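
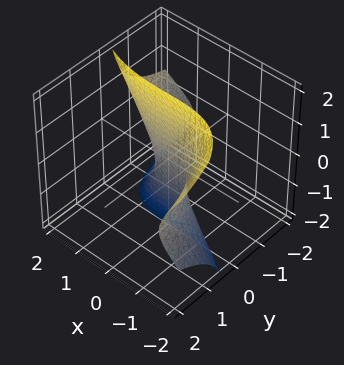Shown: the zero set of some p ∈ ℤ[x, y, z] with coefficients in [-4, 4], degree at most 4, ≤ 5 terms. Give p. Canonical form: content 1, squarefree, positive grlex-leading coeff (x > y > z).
x^3 + 2*x*y*z + 3*y*z^2 + 2*y*z + 2*y

Degree: a generic line meets the surface in up to 3 points, so deg p = 3.
Checking where it meets the axes: it meets the y-axis at y = 0 (among the integer gridlines); it crosses the x-axis at the gridline x = 0; the visible z-axis segment lies entirely on the surface.
Together with the visible shape, these determine p as stated.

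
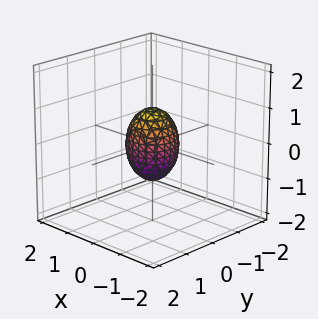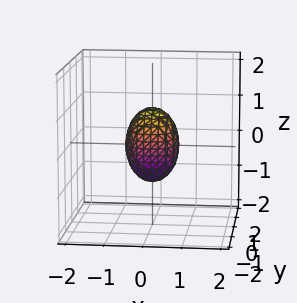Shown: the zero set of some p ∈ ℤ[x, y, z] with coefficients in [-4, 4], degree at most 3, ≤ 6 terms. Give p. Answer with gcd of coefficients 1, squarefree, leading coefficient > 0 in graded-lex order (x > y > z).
(a) Degree: bounded and convex; a quadric, so deg p = 2.
(b) Symmetries: rotational symmetry about the z-axis ⇒ p depends on x, y only through x² + y²; it's symmetric under z → −z, forcing even powers of z.
(c) From the axis intercepts and sections: the z-axis gridline crossings are at z ∈ {-1, 1}; a circular section at z = 0 has radius between 0 and 1.
(d) Assembling these constraints gives the stated polynomial.

2*x^2 + 2*y^2 + z^2 - 1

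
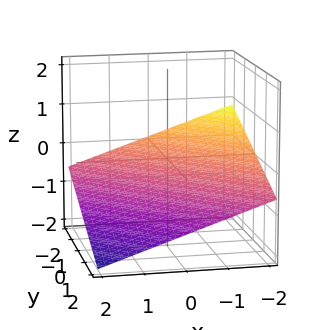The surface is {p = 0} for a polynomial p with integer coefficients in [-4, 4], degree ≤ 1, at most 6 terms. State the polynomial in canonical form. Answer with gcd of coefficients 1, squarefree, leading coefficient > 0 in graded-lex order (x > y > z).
x + y + 3*z + 2

Degree: every cross-section is a straight line — this is a plane, so deg p = 1.
From the visible intercepts: one y-axis crossing is at y = -2; it crosses the x-axis at the gridline x = -2.
Solving for integer coefficients yields p as stated.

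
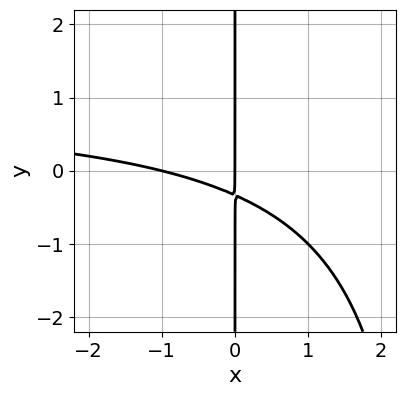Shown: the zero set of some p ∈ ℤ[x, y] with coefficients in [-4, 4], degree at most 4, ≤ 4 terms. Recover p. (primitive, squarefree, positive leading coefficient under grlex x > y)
x^2*y - x^2 - 3*x*y - x

deg p = 3. The shape is more complex than any degree-2 curve.
From the visible intercepts: every point of the y-axis in the box is on the curve; among the integer gridlines, it crosses the x-axis at x ∈ {-1, 0}.
Fitting integer coefficients to these (and the overall shape) gives p.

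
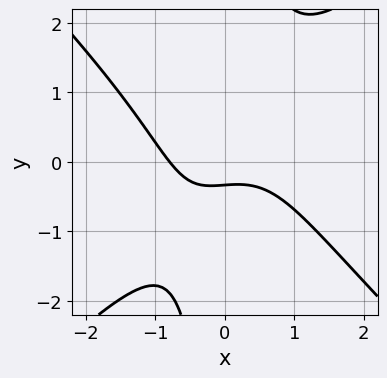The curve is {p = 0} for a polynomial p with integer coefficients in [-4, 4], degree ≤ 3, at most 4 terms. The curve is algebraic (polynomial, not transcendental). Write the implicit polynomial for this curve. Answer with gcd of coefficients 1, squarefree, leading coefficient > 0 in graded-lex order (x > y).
(a) deg p = 3. No degree-2 curve has this shape.
(b) Putting this together gives p.

2*x^3 - 2*x*y^2 + 3*y + 1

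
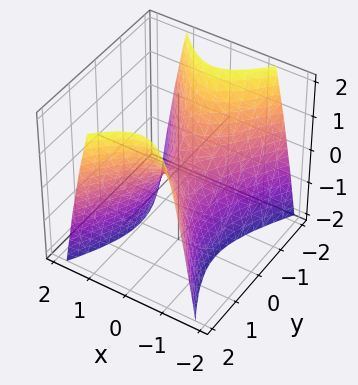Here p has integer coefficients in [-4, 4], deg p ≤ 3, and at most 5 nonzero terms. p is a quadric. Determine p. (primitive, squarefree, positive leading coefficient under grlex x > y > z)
2*x^2 - y^2 + z

The degree is 2 — a hyperbolic paraboloid; a quadric.
Symmetries: the y ↦ −y reflection is a symmetry, so y appears only in even powers; the x ↦ −x reflection is a symmetry, so x appears only in even powers.
Against the integer gridlines: it crosses the z-axis at the gridline z = 0; it crosses the x-axis at the gridline x = 0; it crosses the y-axis at the gridline y = 0.
These observations pin down the coefficients.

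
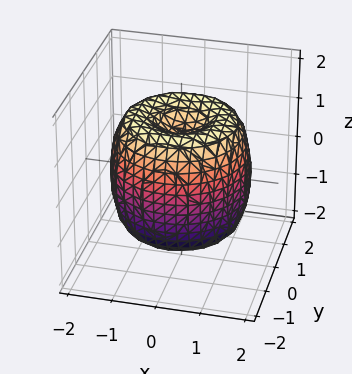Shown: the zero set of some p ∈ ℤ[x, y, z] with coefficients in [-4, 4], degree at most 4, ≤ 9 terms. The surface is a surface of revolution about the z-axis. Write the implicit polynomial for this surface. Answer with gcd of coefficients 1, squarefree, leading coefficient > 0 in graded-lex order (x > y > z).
(a) deg p = 4.
(b) Symmetries: the z-axis is an axis of rotation, so x and y enter only as x² + y².
(c) From the axis intercepts and sections: the z-axis gridline crossings are at z ∈ {-1, 1}; a circular section at z = 0 has radius between 1 and 2.
(d) Together with the visible shape, these determine p as stated.

x^4 + 2*x^2*y^2 + y^4 - 2*x^2 - 2*y^2 + z^2 - 1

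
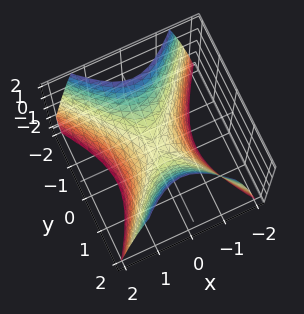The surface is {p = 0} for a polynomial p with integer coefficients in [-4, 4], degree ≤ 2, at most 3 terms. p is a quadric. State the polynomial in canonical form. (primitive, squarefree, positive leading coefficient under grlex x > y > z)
Degree: a saddle surface; a quadric, so deg p = 2.
Symmetries: the x ↦ −x reflection is a symmetry, so x appears only in even powers; mirror symmetry y ↦ −y ⇒ only even powers of y.
Observable constraints: it meets the z-axis at z = 0 (among the integer gridlines); it meets the y-axis at y = 0 (among the integer gridlines).
Putting this together gives p.

3*x^2 - 2*y^2 + 2*z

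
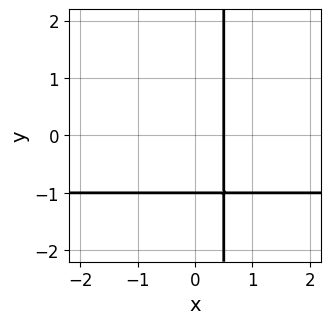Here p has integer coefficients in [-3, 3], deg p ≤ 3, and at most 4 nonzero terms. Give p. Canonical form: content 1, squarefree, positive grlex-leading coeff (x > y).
(a) Degree: the shape is more complex than any degree-1 curve, so deg p = 2.
(b) Checking where it meets the axes: it meets the y-axis at y = -1 (among the integer gridlines).
(c) Together with the visible shape, these determine p as stated.

2*x*y + 2*x - y - 1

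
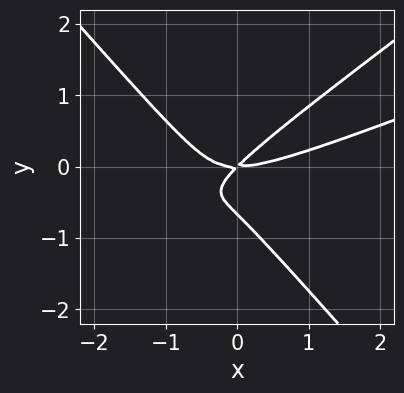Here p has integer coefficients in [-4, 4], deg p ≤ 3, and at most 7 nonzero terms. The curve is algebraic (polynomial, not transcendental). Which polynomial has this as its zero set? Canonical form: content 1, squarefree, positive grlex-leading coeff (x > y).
x^3 - 3*x^2*y + 3*y^3 - 2*x*y + 2*y^2

Degree: the shape is more complex than any degree-2 curve, so deg p = 3.
Observable constraints: it crosses the x-axis at the gridline x = 0; it crosses the y-axis at the gridline y = 0.
Solving for integer coefficients yields p as stated.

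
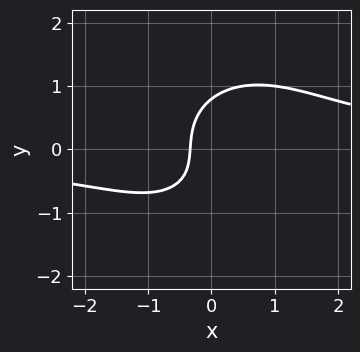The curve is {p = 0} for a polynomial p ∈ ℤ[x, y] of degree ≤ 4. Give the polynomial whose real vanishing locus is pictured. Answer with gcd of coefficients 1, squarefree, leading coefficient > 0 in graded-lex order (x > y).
2*x^2*y + 2*y^3 - 3*x - 1

Degree: the shape is more complex than any degree-2 curve, so deg p = 3.
Putting this together gives p.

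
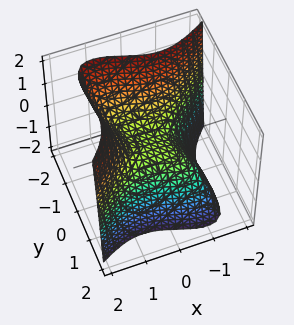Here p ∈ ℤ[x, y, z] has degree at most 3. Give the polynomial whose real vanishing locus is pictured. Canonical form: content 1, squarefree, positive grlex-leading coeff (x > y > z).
2*x^3 - 2*x*y^2 - 2*y^3 - 3*z

First, the degree is 3 — a generic line meets the surface in up to 3 points.
Next, checking where it meets the axes: it crosses the x-axis at the gridline x = 0; it meets the z-axis at z = 0 (among the integer gridlines).
Finally, solving for integer coefficients yields p as stated.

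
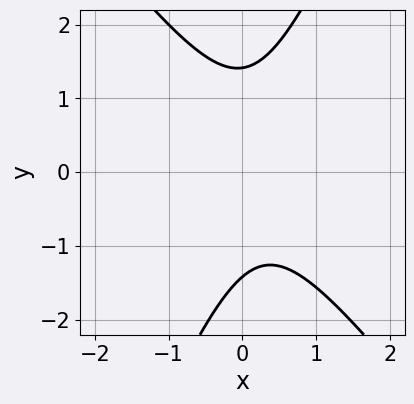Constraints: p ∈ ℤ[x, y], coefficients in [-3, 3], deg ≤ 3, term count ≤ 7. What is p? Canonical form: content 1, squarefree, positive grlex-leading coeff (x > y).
3*x^2 + x*y - y^2 - x + 2

The degree is 2 — the shape is more complex than any degree-1 curve.
From the visible intercepts: the curve avoids every integer x-axis point in the box.
Matching integer coefficients to the picture gives p.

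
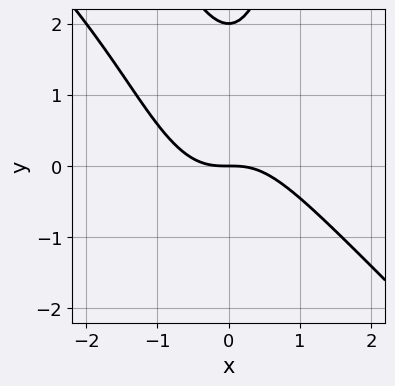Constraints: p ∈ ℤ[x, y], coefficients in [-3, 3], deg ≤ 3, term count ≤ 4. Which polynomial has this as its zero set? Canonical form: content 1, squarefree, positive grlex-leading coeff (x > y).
deg p = 3.
Observable constraints: the y-axis gridline crossings are at y ∈ {0, 2}; it crosses the x-axis at the gridline x = 0.
Solving for integer coefficients yields p as stated.

2*x^3 + 2*x^2*y - y^2 + 2*y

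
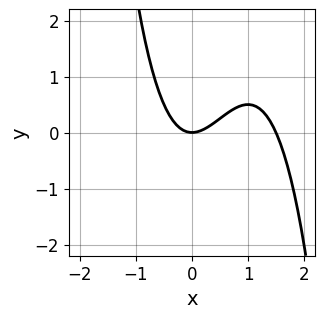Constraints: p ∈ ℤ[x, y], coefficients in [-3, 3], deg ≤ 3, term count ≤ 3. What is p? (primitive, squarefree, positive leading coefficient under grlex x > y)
Degree: no degree-2 curve has this shape, so deg p = 3.
From the axis intercepts and sections: it crosses the y-axis at the gridline y = 0; it meets the x-axis at x = 0 (among the integer gridlines).
The integer polynomial consistent with all of this is the stated p.

2*x^3 - 3*x^2 + 2*y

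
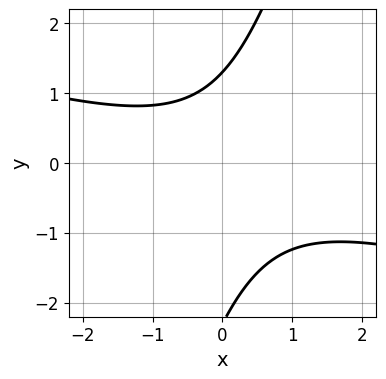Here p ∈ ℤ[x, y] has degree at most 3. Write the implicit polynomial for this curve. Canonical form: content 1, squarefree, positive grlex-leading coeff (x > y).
x^2 + 3*x*y - y^2 - y + 3

deg p = 2. The shape is more complex than any degree-1 curve.
Against the integer gridlines: the curve avoids every integer x-axis point in the box.
The integer polynomial consistent with all of this is the stated p.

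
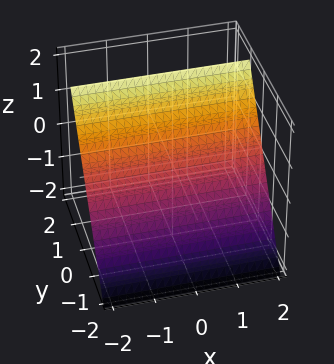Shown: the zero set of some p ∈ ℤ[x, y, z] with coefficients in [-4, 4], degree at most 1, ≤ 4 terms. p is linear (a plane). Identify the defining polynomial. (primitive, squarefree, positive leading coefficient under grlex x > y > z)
First, deg p = 1.
Then, checking where it meets the axes: the surface avoids every integer x-axis point in the box; it meets the z-axis at z = 1 (among the integer gridlines).
Finally, these observations pin down the coefficients.

3*y - 2*z + 2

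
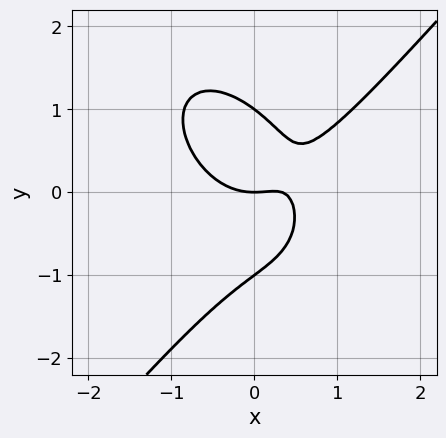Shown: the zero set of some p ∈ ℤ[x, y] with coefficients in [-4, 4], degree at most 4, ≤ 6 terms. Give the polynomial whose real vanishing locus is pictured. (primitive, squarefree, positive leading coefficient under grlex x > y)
(a) Degree: no degree-2 curve has this shape, so deg p = 3.
(b) Observable constraints: one x-axis crossing is at x = 0; the y-axis gridline crossings are at y ∈ {-1, 0, 1}.
(c) Putting this together gives p.

3*x^3 - 2*y^3 - x^2 - 3*x*y + 2*y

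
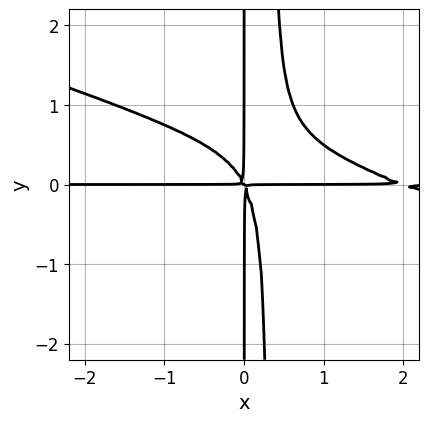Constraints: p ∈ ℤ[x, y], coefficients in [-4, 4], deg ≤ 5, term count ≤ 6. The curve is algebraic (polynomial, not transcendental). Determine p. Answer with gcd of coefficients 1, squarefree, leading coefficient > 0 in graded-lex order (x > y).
x^3*y + 3*x^2*y^2 - 2*x^2*y - x*y^2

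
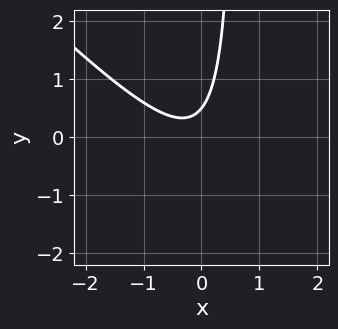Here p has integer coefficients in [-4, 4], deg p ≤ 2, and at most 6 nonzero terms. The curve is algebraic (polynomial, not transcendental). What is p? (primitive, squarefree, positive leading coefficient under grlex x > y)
3*x^2 + 3*x*y + x - 2*y + 1

First, degree: a generic line meets the curve in up to 2 points, so deg p = 2.
Then, reading off the gridlines: the curve avoids every integer x-axis point in the box.
Finally, fitting integer coefficients to these (and the overall shape) gives p.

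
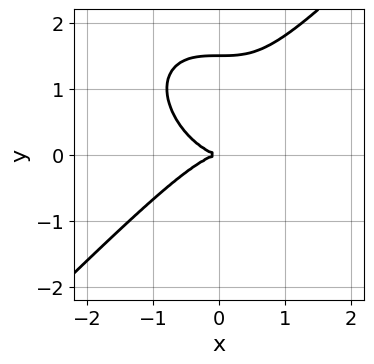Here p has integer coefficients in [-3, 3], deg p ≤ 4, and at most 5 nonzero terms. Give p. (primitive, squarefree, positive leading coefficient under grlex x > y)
2*x^3 - 2*y^3 + 3*y^2

1. deg p = 3. No degree-2 curve has this shape.
2. Against the integer gridlines: it crosses the y-axis at the gridline y = 0; it crosses the x-axis at the gridline x = 0.
3. Putting this together gives p.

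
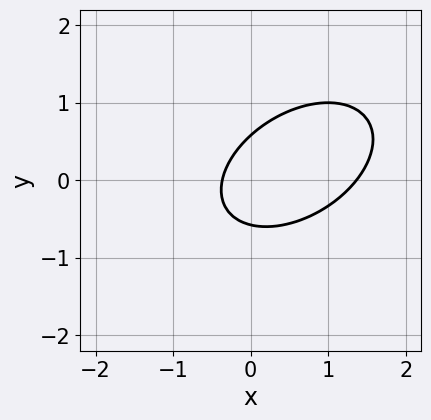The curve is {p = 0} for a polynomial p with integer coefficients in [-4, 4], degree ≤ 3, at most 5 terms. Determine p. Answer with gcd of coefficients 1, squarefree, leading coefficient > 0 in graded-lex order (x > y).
2*x^2 - 2*x*y + 3*y^2 - 2*x - 1

First, the degree is 2 — a generic line meets the curve in up to 2 points.
Finally, solving for integer coefficients yields p as stated.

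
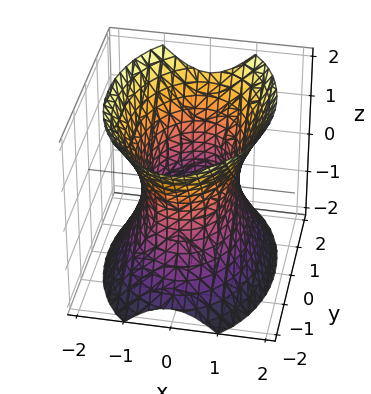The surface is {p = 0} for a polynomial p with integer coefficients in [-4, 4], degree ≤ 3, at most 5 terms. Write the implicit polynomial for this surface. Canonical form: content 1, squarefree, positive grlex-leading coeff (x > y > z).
2*x^2 + y^2 - z^2 - 2

deg p = 2. An hourglass — one-sheet hyperboloid; a quadric.
Symmetries: the x ↦ −x reflection is a symmetry, so x appears only in even powers; the y ↦ −y reflection is a symmetry, so y appears only in even powers; it's symmetric under z → −z, forcing even powers of z.
Checking where it meets the axes: no z-intercept at any integer in the box; the x-axis gridline crossings are at x ∈ {-1, 1}.
Fitting integer coefficients to these (and the overall shape) gives p.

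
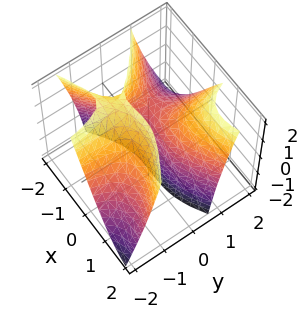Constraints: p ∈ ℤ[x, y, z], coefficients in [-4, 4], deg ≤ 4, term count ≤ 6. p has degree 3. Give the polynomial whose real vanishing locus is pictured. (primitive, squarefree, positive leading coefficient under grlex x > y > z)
(a) deg p = 3. The shape is more complex than any degree-2 surface.
(b) Reading off the gridlines: one x-axis crossing is at x = -1; no z-intercept at any integer in the box.
(c) Assembling these constraints gives the stated polynomial.

x^3 - 3*x*y^2 + 3*y*z - 3*y + 1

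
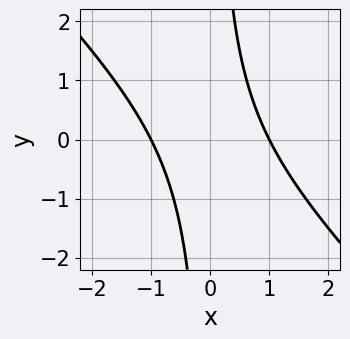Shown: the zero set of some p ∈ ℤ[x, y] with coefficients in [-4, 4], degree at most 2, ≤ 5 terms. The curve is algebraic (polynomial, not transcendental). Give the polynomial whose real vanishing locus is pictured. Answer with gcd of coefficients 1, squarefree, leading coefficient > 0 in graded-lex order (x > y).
First, the degree is 2 — a generic line meets the curve in up to 2 points.
Then, against the integer gridlines: among the integer gridlines, it crosses the x-axis at x ∈ {-1, 1}; no y-intercept at any integer in the box.
Finally, matching integer coefficients to the picture gives p.

x^2 + x*y - 1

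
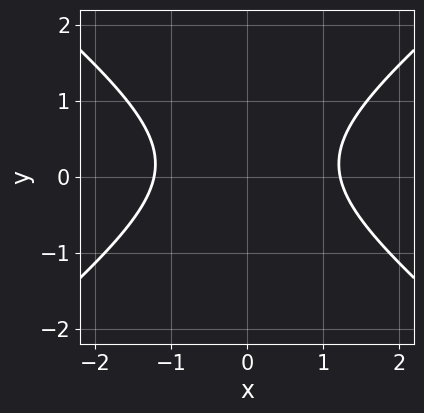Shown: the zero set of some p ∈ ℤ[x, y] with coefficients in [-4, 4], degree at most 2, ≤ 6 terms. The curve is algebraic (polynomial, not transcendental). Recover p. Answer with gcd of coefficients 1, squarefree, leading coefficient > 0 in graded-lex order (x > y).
2*x^2 - 3*y^2 + y - 3

The degree is 2 — the shape is more complex than any degree-1 curve.
Symmetries: mirror symmetry x ↦ −x ⇒ only even powers of x.
Reading off the gridlines: it misses every integer gridline on the y-axis.
These observations pin down the coefficients.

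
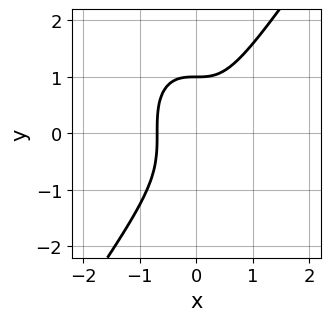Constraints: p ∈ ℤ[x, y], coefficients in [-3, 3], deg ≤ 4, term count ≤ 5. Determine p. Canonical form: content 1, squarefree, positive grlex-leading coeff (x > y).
3*x^3 - y^3 + 1

(a) Degree: a generic line meets the curve in up to 3 points, so deg p = 3.
(b) Against the integer gridlines: one y-axis crossing is at y = 1.
(c) Putting this together gives p.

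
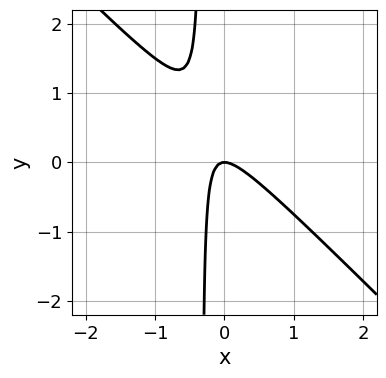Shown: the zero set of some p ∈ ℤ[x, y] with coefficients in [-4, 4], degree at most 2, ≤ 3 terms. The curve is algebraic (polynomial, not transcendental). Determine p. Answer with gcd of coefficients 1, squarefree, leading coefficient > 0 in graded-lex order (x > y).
1. Degree: a generic line meets the curve in up to 2 points, so deg p = 2.
2. Checking where it meets the axes: it crosses the x-axis at the gridline x = 0; one y-axis crossing is at y = 0.
3. Putting this together gives p.

3*x^2 + 3*x*y + y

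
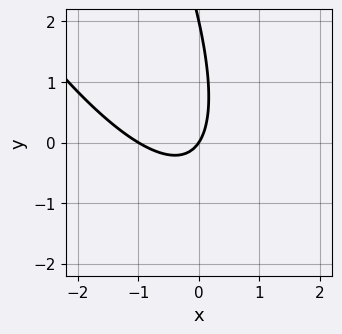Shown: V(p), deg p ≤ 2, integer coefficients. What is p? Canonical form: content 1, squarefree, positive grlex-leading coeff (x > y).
The degree is 2 — no degree-1 curve has this shape.
Against the integer gridlines: the x-axis gridline crossings are at x ∈ {-1, 0}; the y-axis gridline crossings are at y ∈ {0, 2}.
Matching integer coefficients to the picture gives p.

3*x^2 + 3*x*y + y^2 + 3*x - 2*y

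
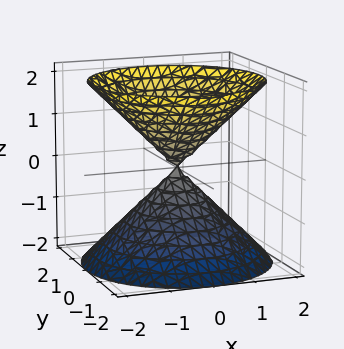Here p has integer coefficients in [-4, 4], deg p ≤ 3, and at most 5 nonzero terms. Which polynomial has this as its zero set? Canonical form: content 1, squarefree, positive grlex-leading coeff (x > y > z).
x^2 + y^2 - z^2

1. The picture has 2 separate pieces.
2. deg p = 2.
3. By symmetry, the surface is invariant under rotation about z: p = q(x² + y², z); the z ↦ −z reflection is a symmetry, so z appears only in even powers.
4. From the axis intercepts and sections: it crosses the y-axis at the gridline y = 0; it meets the x-axis at x = 0 (among the integer gridlines); a circular section at z = -1 has radius exactly 1.
5. Solving for integer coefficients yields p as stated.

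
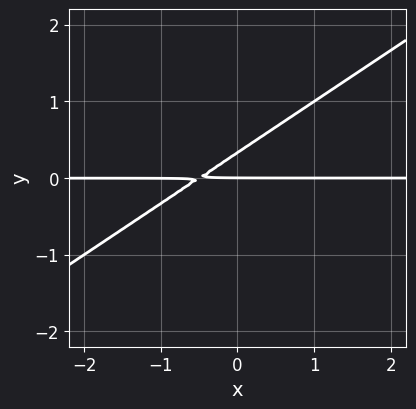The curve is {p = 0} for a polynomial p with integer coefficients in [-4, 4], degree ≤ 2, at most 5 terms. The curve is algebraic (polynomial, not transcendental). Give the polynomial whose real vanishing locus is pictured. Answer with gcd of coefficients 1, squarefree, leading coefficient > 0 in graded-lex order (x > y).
2*x*y - 3*y^2 + y

Degree: no degree-1 curve has this shape, so deg p = 2.
Observable constraints: it crosses the y-axis at the gridline y = 0; the visible x-axis segment lies entirely on the curve.
Assembling these constraints gives the stated polynomial.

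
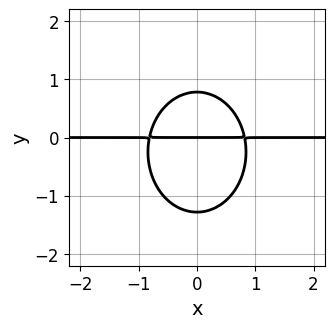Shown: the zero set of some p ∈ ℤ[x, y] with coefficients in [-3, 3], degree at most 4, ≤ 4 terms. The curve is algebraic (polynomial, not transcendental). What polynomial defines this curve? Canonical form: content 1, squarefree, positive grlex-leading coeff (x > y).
3*x^2*y + 2*y^3 + y^2 - 2*y

(a) deg p = 3. The shape is more complex than any degree-2 curve.
(b) Symmetries: mirror symmetry x ↦ −x ⇒ only even powers of x.
(c) Reading off the gridlines: every point of the x-axis in the box is on the curve; it crosses the y-axis at the gridline y = 0.
(d) Assembling these constraints gives the stated polynomial.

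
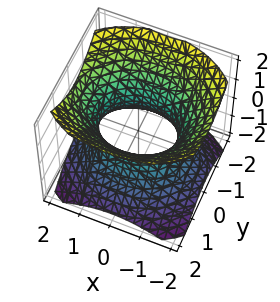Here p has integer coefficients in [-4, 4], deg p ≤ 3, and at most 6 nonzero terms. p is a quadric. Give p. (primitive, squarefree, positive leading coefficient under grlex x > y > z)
2*x^2 + 3*y^2 - 3*z^2 - 3

First, deg p = 2. One connected sheet with a waist; a quadric.
Next, symmetries: mirror symmetry x ↦ −x ⇒ only even powers of x; it's symmetric under z → −z, forcing even powers of z; the y ↦ −y reflection is a symmetry, so y appears only in even powers.
Then, reading off the gridlines: among the integer gridlines, it crosses the y-axis at y ∈ {-1, 1}; it misses every integer gridline on the z-axis.
Finally, assembling these constraints gives the stated polynomial.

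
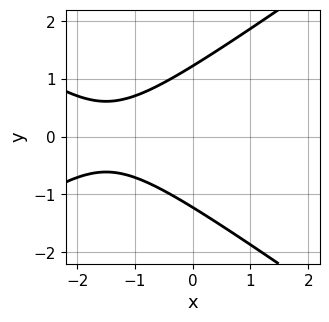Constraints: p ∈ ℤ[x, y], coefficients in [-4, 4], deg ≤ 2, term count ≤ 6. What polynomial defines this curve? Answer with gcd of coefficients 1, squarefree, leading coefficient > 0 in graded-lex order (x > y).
x^2 - 2*y^2 + 3*x + 3

1. The degree is 2 — the shape is more complex than any degree-1 curve.
2. Symmetries: it's symmetric under y → −y, forcing even powers of y.
3. Against the integer gridlines: it misses every integer gridline on the x-axis.
4. Solving for integer coefficients yields p as stated.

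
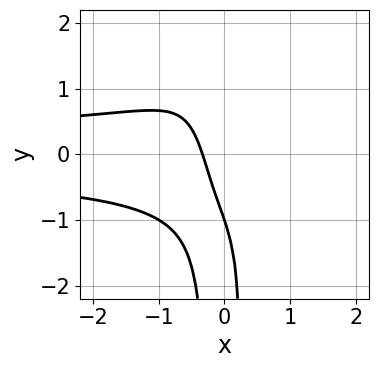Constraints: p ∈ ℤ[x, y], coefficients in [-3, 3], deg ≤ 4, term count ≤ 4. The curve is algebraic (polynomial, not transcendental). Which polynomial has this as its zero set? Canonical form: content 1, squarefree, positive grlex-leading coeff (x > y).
3*x^2*y^2 + 3*x + y + 1

deg p = 4. A generic line meets the curve in up to 4 points.
Against the integer gridlines: it crosses the y-axis at the gridline y = -1.
Assembling these constraints gives the stated polynomial.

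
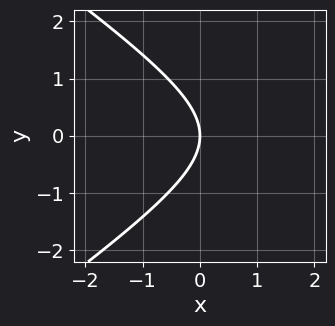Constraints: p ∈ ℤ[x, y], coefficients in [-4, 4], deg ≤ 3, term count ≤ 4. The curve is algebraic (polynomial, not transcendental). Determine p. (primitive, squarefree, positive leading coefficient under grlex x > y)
First, the degree is 2 — the shape is more complex than any degree-1 curve.
Then, symmetries: it's symmetric under y → −y, forcing even powers of y.
Then, checking where it meets the axes: one x-axis crossing is at x = 0; it crosses the y-axis at the gridline y = 0.
Finally, solving for integer coefficients yields p as stated.

x^2 - 2*y^2 - 3*x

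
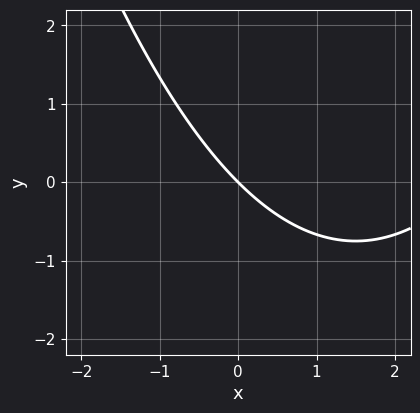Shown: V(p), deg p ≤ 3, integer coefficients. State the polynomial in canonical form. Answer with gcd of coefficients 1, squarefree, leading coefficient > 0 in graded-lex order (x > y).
x^2 - 3*x - 3*y

(a) The degree is 2 — a generic line meets the curve in up to 2 points.
(b) Observable constraints: it crosses the y-axis at the gridline y = 0; one x-axis crossing is at x = 0.
(c) Matching integer coefficients to the picture gives p.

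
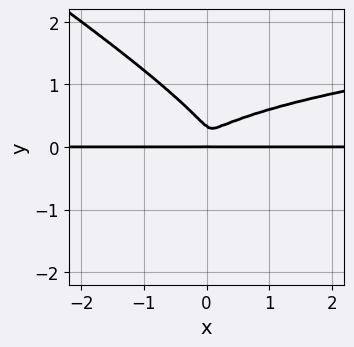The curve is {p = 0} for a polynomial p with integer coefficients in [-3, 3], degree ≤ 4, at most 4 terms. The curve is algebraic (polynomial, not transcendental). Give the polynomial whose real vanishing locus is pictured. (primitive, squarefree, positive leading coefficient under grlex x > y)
1. deg p = 4. The shape is more complex than any degree-3 curve.
2. Checking where it meets the axes: every point of the x-axis in the box is on the curve; it crosses the y-axis at the gridline y = 0.
3. Assembling these constraints gives the stated polynomial.

2*x*y^3 + 3*y^4 - x^2*y - y^3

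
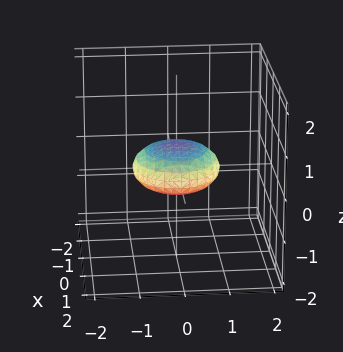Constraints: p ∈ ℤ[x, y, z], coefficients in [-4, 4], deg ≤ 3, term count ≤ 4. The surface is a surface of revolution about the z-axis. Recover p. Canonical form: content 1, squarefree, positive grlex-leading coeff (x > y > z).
deg p = 2. No degree-1 surface has this shape.
By symmetry, every cross-section ⟂ z is a circle, so x, y appear only via x² + y².
From the axis intercepts and sections: the y-axis gridline crossings are at y ∈ {-1, 1}; a circular section at z = 0 has radius exactly 1; the x-axis gridline crossings are at x ∈ {-1, 1}.
Together with the visible shape, these determine p as stated.

x^2 + y^2 + 3*z^2 - 1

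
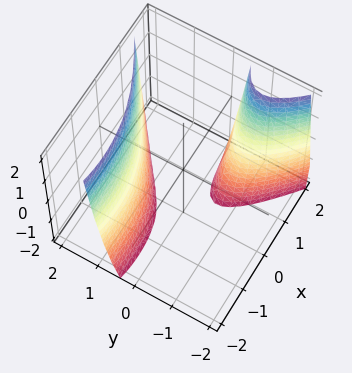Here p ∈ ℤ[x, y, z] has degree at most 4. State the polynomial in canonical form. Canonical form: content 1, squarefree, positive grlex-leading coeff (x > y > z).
First, there are 2 components. They look like related sheets of one shape, so recover p as a whole.
Next, degree: a generic line meets the surface in up to 3 points, so deg p = 3.
Then, checking where it meets the axes: no z-intercept at any integer in the box; it misses every integer gridline on the x-axis.
Finally, matching integer coefficients to the picture gives p.

x^2*y - 2*y^3 + 3*x*y + z + 3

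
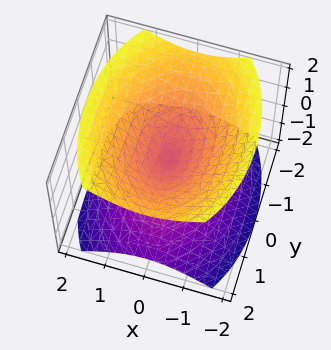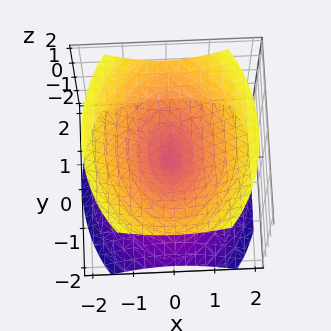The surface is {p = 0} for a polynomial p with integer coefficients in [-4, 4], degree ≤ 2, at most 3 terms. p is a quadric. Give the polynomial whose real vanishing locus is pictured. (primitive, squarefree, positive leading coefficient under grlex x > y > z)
1. There are 2 components.
2. Degree: a double cone through the origin; a quadric, so deg p = 2.
3. Symmetries: it's symmetric under x → −x, forcing even powers of x; it's symmetric under y → −y, forcing even powers of y; the z ↦ −z reflection is a symmetry, so z appears only in even powers.
4. From the axis intercepts and sections: it crosses the x-axis at the gridline x = 0; it crosses the z-axis at the gridline z = 0.
5. Together with the visible shape, these determine p as stated.

2*x^2 + y^2 - 2*z^2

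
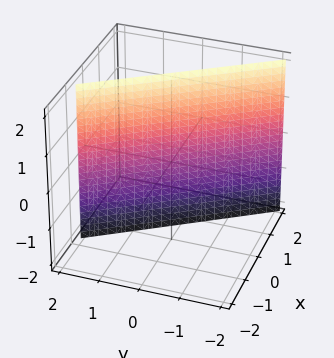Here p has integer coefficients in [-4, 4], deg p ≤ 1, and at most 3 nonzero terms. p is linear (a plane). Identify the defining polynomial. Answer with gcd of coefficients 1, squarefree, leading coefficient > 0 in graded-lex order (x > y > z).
(a) deg p = 1. The surface is flat (a plane).
(b) Reading off the gridlines: it crosses the y-axis at the gridline y = 1; it misses every integer gridline on the z-axis.
(c) Assembling these constraints gives the stated polynomial.

3*x + 2*y - 2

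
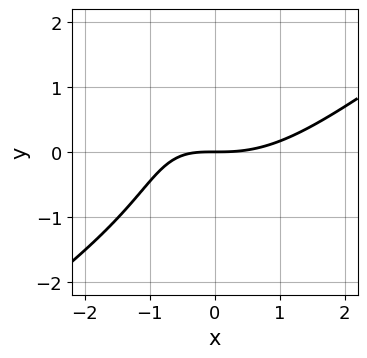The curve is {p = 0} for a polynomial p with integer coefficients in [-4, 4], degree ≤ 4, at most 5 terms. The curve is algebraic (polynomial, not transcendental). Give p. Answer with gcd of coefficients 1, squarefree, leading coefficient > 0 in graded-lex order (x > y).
x^3 - x^2*y - y^3 - 2*x*y - 3*y

First, the degree is 3 — a generic line meets the curve in up to 3 points.
Next, reading off the gridlines: it crosses the x-axis at the gridline x = 0; it meets the y-axis at y = 0 (among the integer gridlines).
Finally, putting this together gives p.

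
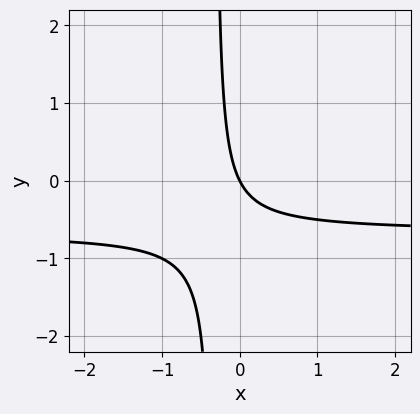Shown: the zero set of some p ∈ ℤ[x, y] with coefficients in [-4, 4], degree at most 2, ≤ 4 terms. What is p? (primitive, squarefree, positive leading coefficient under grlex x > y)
3*x*y + 2*x + y

deg p = 2. No degree-1 curve has this shape.
Against the integer gridlines: one x-axis crossing is at x = 0; one y-axis crossing is at y = 0.
Solving for integer coefficients yields p as stated.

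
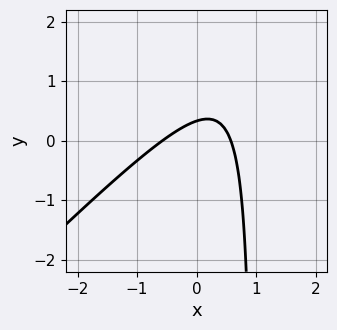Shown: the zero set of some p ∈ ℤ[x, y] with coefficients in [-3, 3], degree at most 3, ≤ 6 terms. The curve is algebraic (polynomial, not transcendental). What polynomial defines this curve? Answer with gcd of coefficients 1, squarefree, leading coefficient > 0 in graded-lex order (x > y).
3*x^2 - 3*x*y + 3*y - 1

1. deg p = 2.
2. The integer polynomial consistent with all of this is the stated p.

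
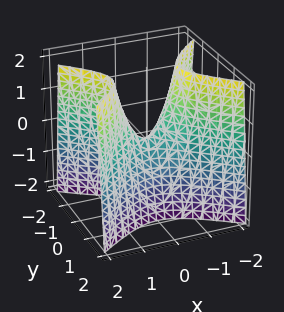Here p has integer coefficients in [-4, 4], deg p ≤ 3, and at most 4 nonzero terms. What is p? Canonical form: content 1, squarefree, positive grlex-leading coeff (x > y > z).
2*x^2 - 3*y^2 - z

deg p = 2. A hyperbolic paraboloid; a quadric.
Symmetries: the x ↦ −x reflection is a symmetry, so x appears only in even powers; mirror symmetry y ↦ −y ⇒ only even powers of y.
Checking where it meets the axes: it crosses the x-axis at the gridline x = 0; it crosses the z-axis at the gridline z = 0.
Together with the visible shape, these determine p as stated.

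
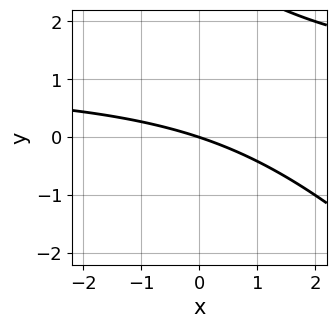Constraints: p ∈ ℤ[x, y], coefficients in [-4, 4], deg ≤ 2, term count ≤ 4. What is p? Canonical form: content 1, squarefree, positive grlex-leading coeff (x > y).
(a) Degree: the shape is more complex than any degree-1 curve, so deg p = 2.
(b) Against the integer gridlines: one x-axis crossing is at x = 0; one y-axis crossing is at y = 0.
(c) Solving for integer coefficients yields p as stated.

x*y + y^2 - x - 3*y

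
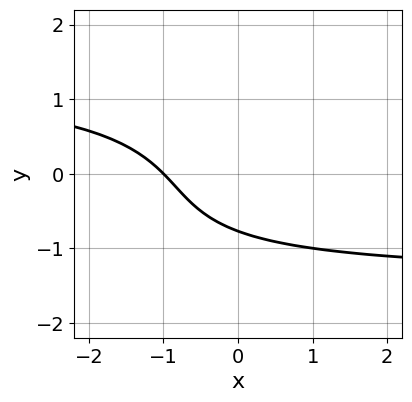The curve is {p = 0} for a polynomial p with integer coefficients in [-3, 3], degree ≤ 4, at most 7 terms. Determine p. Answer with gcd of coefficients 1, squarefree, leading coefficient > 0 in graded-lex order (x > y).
x*y^2 - y^3 - 2*x - 2*y - 2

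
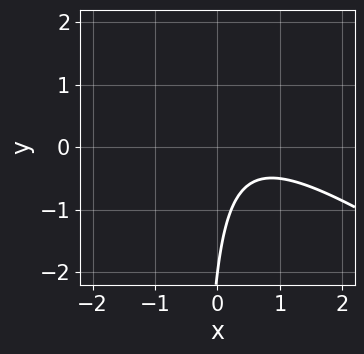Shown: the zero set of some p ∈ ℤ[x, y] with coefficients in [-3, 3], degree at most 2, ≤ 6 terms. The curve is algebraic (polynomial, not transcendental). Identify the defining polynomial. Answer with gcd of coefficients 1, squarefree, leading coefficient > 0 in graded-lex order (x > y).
2*x^2 + 3*x*y - 2*x + y + 2

First, the degree is 2 — no degree-1 curve has this shape.
Next, from the axis intercepts and sections: it meets the y-axis at y = -2 (among the integer gridlines); it misses every integer gridline on the x-axis.
Finally, matching integer coefficients to the picture gives p.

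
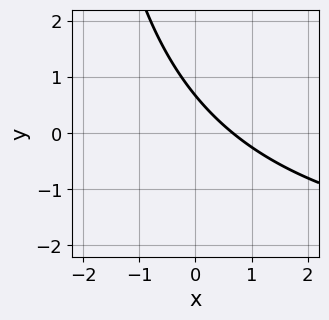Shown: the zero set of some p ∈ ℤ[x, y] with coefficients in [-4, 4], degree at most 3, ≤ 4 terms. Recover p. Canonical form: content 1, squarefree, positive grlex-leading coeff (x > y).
(a) The degree is 2 — the shape is more complex than any degree-1 curve.
(b) Putting this together gives p.

x*y + 3*x + 3*y - 2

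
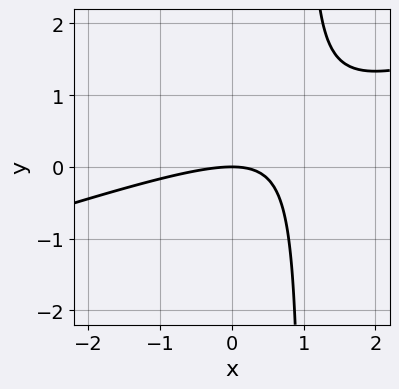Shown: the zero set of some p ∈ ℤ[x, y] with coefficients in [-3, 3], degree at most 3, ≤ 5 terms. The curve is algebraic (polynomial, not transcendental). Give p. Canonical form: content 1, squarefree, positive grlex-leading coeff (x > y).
First, the degree is 2 — a generic line meets the curve in up to 2 points.
Next, from the visible intercepts: it crosses the y-axis at the gridline y = 0; it meets the x-axis at x = 0 (among the integer gridlines).
Finally, these observations pin down the coefficients.

x^2 - 3*x*y + 3*y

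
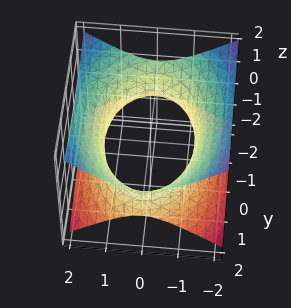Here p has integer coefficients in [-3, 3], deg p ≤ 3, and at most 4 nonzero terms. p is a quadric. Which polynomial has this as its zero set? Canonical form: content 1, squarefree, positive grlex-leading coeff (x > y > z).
(a) Degree: an hourglass — one-sheet hyperboloid; a quadric, so deg p = 2.
(b) Symmetries: the x ↦ −x reflection is a symmetry, so x appears only in even powers; mirror symmetry z ↦ −z ⇒ only even powers of z; mirror symmetry y ↦ −y ⇒ only even powers of y.
(c) From the axis intercepts and sections: no z-intercept at any integer in the box.
(d) These observations pin down the coefficients.

2*x^2 + y^2 - 3*z^2 - 3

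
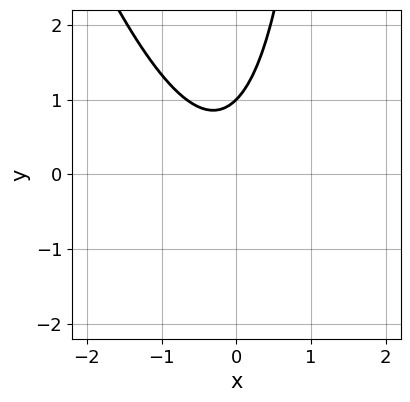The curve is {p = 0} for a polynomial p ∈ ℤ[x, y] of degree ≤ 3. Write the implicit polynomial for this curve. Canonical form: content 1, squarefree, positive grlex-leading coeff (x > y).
1. The degree is 2 — a generic line meets the curve in up to 2 points.
2. From the axis intercepts and sections: it meets the y-axis at y = 1 (among the integer gridlines); no x-intercept at any integer in the box.
3. Putting this together gives p.

3*x^2 + x*y + x - 2*y + 2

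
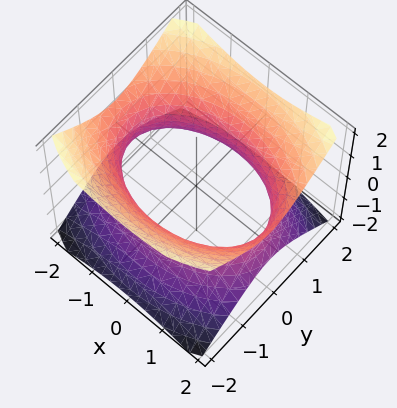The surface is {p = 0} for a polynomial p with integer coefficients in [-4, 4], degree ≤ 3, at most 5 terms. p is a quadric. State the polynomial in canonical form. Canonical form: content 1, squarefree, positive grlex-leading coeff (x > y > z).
x^2 + 2*y^2 - 2*z^2 - 3

deg p = 2. An hourglass — one-sheet hyperboloid; a quadric.
Symmetries: it's symmetric under x → −x, forcing even powers of x; the y ↦ −y reflection is a symmetry, so y appears only in even powers; it's symmetric under z → −z, forcing even powers of z.
From the axis intercepts and sections: it misses every integer gridline on the z-axis.
Putting this together gives p.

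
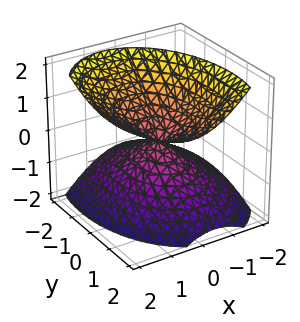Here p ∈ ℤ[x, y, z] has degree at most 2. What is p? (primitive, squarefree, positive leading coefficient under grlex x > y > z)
2*x^2 - x*z + y^2 - y*z - 2*z^2

1. deg p = 2. A generic line meets the surface in up to 2 points.
2. From the axis intercepts and sections: it crosses the z-axis at the gridline z = 0; one y-axis crossing is at y = 0; it crosses the x-axis at the gridline x = 0.
3. Putting this together gives p.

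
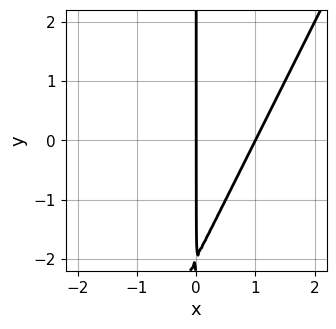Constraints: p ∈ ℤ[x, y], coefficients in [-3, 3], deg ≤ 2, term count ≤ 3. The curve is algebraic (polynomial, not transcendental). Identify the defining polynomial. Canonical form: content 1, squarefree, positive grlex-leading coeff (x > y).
2*x^2 - x*y - 2*x

First, deg p = 2.
Next, against the integer gridlines: every point of the y-axis in the box is on the curve; the x-axis gridline crossings are at x ∈ {0, 1}.
Finally, solving for integer coefficients yields p as stated.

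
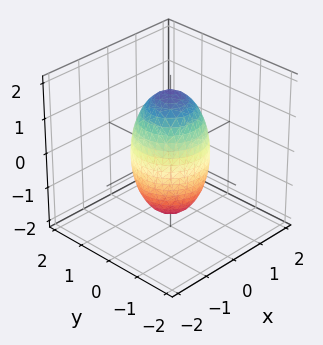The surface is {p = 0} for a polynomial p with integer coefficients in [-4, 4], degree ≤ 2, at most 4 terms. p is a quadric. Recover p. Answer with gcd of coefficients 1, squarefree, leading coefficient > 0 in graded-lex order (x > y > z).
3*x^2 + 3*y^2 + z^2 - 3

(a) deg p = 2. Bounded and convex; a quadric.
(b) Symmetry: the z-axis is an axis of rotation, so x and y enter only as x² + y²; the z ↦ −z reflection is a symmetry, so z appears only in even powers.
(c) Reading off the gridlines: among the integer gridlines, it crosses the y-axis at y ∈ {-1, 1}; the x-axis gridline crossings are at x ∈ {-1, 1}.
(d) Assembling these constraints gives the stated polynomial.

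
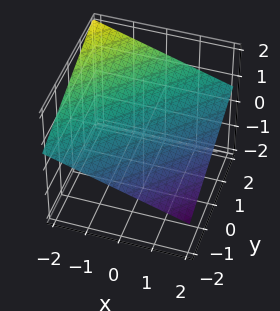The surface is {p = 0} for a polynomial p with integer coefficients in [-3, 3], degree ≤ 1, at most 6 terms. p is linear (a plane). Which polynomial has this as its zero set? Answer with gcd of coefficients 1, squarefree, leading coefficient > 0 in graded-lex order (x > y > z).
x - y + 3*z - 2

First, deg p = 1.
Then, against the integer gridlines: one y-axis crossing is at y = -2; it meets the x-axis at x = 2 (among the integer gridlines).
Finally, the integer polynomial consistent with all of this is the stated p.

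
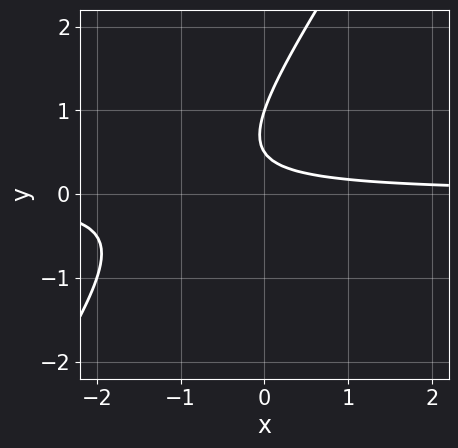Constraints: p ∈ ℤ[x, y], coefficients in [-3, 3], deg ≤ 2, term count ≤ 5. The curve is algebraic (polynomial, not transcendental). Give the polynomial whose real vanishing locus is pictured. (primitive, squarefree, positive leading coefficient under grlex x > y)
Degree: a generic line meets the curve in up to 2 points, so deg p = 2.
Reading off the gridlines: it crosses the y-axis at the gridline y = 1; it misses every integer gridline on the x-axis.
Fitting integer coefficients to these (and the overall shape) gives p.

3*x*y - 2*y^2 + 3*y - 1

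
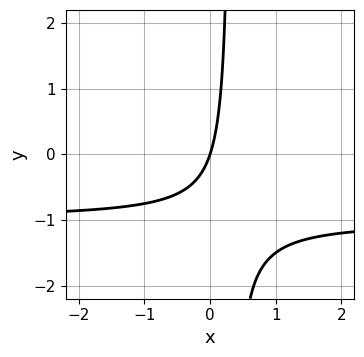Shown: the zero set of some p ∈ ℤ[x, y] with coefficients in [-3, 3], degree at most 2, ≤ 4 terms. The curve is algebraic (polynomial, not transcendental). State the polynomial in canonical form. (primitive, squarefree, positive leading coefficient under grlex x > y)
(a) The degree is 2 — no degree-1 curve has this shape.
(b) Against the integer gridlines: it meets the y-axis at y = 0 (among the integer gridlines); it meets the x-axis at x = 0 (among the integer gridlines).
(c) Solving for integer coefficients yields p as stated.

3*x*y + 3*x - y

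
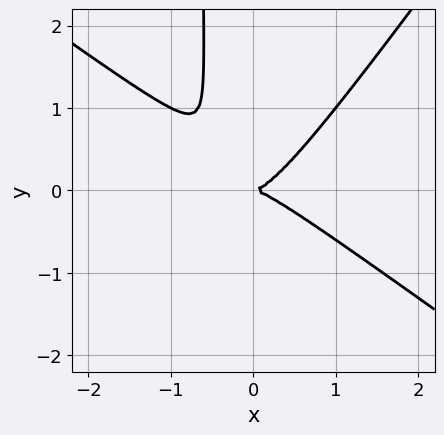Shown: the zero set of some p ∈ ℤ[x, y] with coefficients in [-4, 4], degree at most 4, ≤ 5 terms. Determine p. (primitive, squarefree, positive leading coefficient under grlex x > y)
3*x^3 + 2*x^2*y - 3*x*y^2 - 2*y^2

deg p = 3. No degree-2 curve has this shape.
Observable constraints: it crosses the y-axis at the gridline y = 0; it meets the x-axis at x = 0 (among the integer gridlines).
The integer polynomial consistent with all of this is the stated p.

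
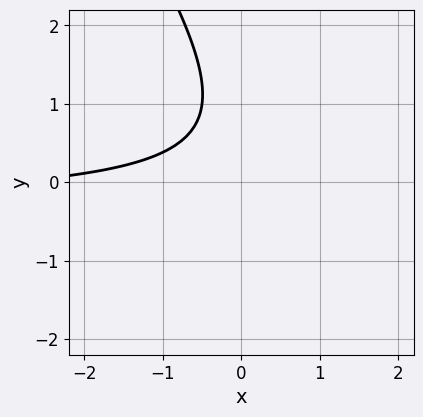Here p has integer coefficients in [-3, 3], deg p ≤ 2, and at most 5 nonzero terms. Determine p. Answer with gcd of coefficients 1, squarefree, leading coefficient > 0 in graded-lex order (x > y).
1. The degree is 2 — the shape is more complex than any degree-1 curve.
2. Against the integer gridlines: it misses every integer gridline on the y-axis; it misses every integer gridline on the x-axis.
3. Fitting integer coefficients to these (and the overall shape) gives p.

3*x*y + 2*y^2 + x - 3*y + 3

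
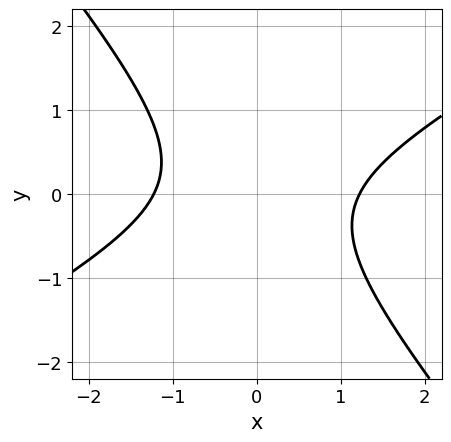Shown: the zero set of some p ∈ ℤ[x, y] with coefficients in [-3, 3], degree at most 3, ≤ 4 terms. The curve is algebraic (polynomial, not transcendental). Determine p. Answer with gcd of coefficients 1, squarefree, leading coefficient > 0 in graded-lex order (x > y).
2*x^2 - 2*x*y - 3*y^2 - 3

1. Degree: no degree-1 curve has this shape, so deg p = 2.
2. From the visible intercepts: no y-intercept at any integer in the box.
3. Assembling these constraints gives the stated polynomial.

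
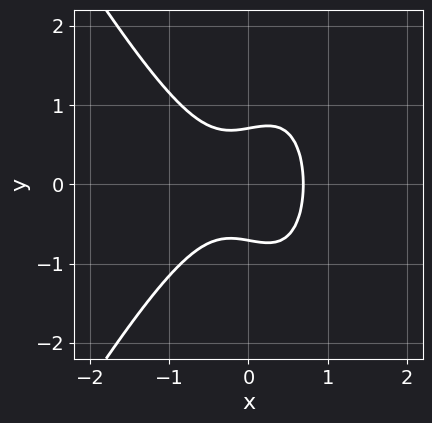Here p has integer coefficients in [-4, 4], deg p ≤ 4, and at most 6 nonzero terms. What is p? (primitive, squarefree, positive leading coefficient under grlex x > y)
3*x^3 - x*y^2 + 2*y^2 - 1

Degree: no degree-2 curve has this shape, so deg p = 3.
Symmetries: mirror symmetry y ↦ −y ⇒ only even powers of y.
Fitting integer coefficients to these (and the overall shape) gives p.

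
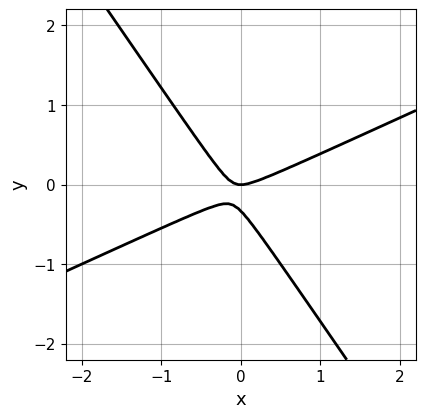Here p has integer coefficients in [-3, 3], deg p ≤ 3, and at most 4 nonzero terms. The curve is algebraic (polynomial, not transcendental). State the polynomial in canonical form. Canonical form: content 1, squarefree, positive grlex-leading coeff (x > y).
(a) deg p = 2.
(b) From the axis intercepts and sections: one y-axis crossing is at y = 0; it meets the x-axis at x = 0 (among the integer gridlines).
(c) Assembling these constraints gives the stated polynomial.

2*x^2 - 3*x*y - 3*y^2 - y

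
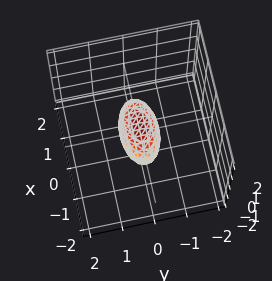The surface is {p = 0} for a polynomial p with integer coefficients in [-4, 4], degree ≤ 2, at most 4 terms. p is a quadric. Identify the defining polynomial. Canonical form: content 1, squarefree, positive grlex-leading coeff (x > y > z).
x^2 + 3*y^2 + 2*z^2 - 1

(a) Degree: a closed, bounded, convex surface; a quadric, so deg p = 2.
(b) Symmetries: it's symmetric under x → −x, forcing even powers of x; mirror symmetry z ↦ −z ⇒ only even powers of z; mirror symmetry y ↦ −y ⇒ only even powers of y.
(c) Reading off the gridlines: among the integer gridlines, it crosses the x-axis at x ∈ {-1, 1}.
(d) Putting this together gives p.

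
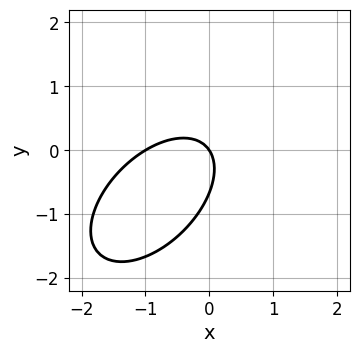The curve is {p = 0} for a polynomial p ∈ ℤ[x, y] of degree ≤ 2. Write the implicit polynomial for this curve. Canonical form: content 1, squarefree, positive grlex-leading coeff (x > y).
First, deg p = 2.
Next, against the integer gridlines: among the integer gridlines, it crosses the x-axis at x ∈ {-1, 0}; one y-axis crossing is at y = 0.
Finally, putting this together gives p.

3*x^2 - 3*x*y + 3*y^2 + 3*x + 2*y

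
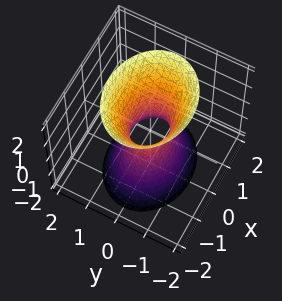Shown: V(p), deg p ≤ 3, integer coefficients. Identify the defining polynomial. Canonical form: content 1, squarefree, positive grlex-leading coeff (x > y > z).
2*x^2 + 3*y^2 - z^2 - 1

1. Degree: one connected sheet with a waist; a quadric, so deg p = 2.
2. Symmetries: the z ↦ −z reflection is a symmetry, so z appears only in even powers; the y ↦ −y reflection is a symmetry, so y appears only in even powers; the x ↦ −x reflection is a symmetry, so x appears only in even powers.
3. From the visible intercepts: it misses every integer gridline on the z-axis.
4. Putting this together gives p.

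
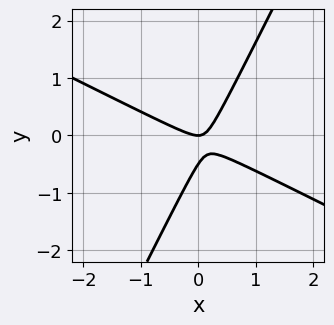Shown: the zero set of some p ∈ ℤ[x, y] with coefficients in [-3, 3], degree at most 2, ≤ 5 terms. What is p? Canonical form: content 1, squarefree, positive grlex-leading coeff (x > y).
(a) deg p = 2. The shape is more complex than any degree-1 curve.
(b) Against the integer gridlines: one x-axis crossing is at x = 0; it crosses the y-axis at the gridline y = 0.
(c) Fitting integer coefficients to these (and the overall shape) gives p.

2*x^2 + 3*x*y - 2*y^2 - y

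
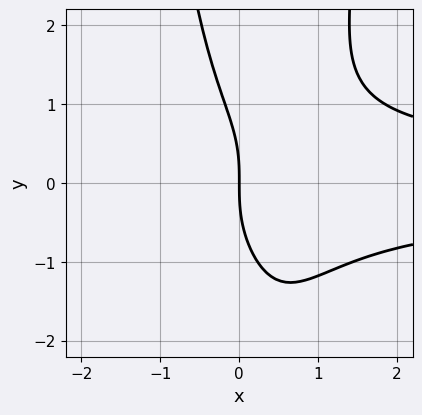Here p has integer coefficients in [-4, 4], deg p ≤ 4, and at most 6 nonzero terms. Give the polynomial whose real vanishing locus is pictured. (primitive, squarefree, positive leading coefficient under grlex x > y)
First, deg p = 4. The shape is more complex than any degree-3 curve.
Then, against the integer gridlines: it crosses the x-axis at the gridline x = 0; it meets the y-axis at y = 0 (among the integer gridlines).
Finally, fitting integer coefficients to these (and the overall shape) gives p.

3*x^2*y^2 - 2*x*y^2 - y^3 - 3*x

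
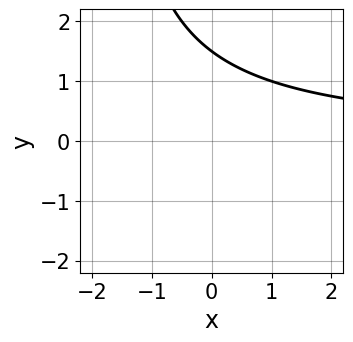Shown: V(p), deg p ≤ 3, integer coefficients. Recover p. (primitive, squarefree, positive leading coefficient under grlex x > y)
1. deg p = 2. No degree-1 curve has this shape.
2. Checking where it meets the axes: it misses every integer gridline on the x-axis.
3. Fitting integer coefficients to these (and the overall shape) gives p.

x*y + 2*y - 3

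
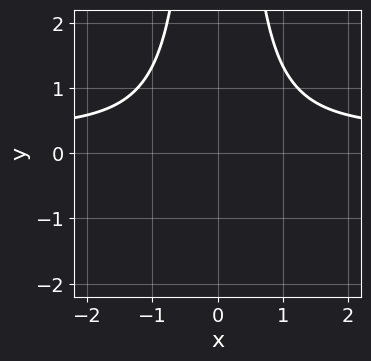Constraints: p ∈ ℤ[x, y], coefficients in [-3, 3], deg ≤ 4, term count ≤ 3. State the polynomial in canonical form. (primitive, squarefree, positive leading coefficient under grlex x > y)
3*x^2*y - x^2 - 3

(a) deg p = 3. The shape is more complex than any degree-2 curve.
(b) Symmetries: mirror symmetry x ↦ −x ⇒ only even powers of x.
(c) From the axis intercepts and sections: it misses every integer gridline on the y-axis; it misses every integer gridline on the x-axis.
(d) Fitting integer coefficients to these (and the overall shape) gives p.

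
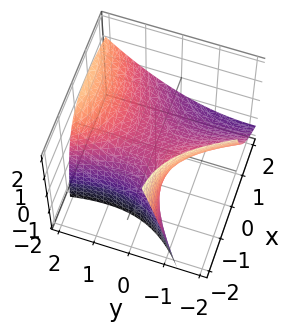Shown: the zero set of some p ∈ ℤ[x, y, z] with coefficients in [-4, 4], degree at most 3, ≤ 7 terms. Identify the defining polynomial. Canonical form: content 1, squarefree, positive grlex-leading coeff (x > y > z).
x^2 - 2*x*y + 2*x*z - y^2 + 3*z

First, degree: the shape is more complex than any degree-1 surface, so deg p = 2.
Then, from the visible intercepts: it meets the x-axis at x = 0 (among the integer gridlines); it meets the y-axis at y = 0 (among the integer gridlines); it crosses the z-axis at the gridline z = 0.
Finally, together with the visible shape, these determine p as stated.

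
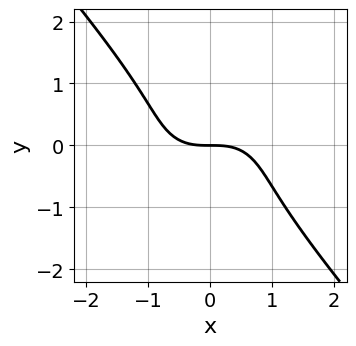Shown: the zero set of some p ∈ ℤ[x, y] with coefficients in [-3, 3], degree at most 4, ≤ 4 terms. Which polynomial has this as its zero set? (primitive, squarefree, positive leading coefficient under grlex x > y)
2*x^3 + 2*x*y^2 + 3*y^3 + 3*y

The degree is 3 — no degree-2 curve has this shape.
Observable constraints: it crosses the x-axis at the gridline x = 0; one y-axis crossing is at y = 0.
Solving for integer coefficients yields p as stated.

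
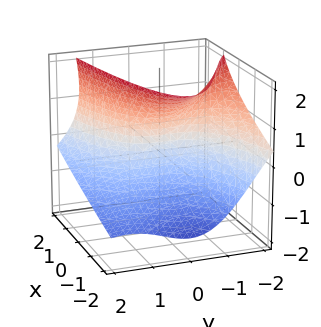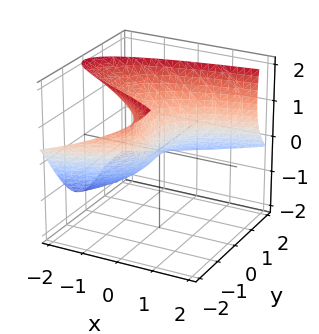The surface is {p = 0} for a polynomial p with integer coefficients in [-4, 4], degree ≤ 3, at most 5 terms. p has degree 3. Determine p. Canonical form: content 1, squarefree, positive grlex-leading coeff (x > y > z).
y^3 + 2*y^2*z - 2*z^2 - 3*x + z

First, deg p = 3. A generic line meets the surface in up to 3 points.
Next, reading off the gridlines: one x-axis crossing is at x = 0; it meets the z-axis at z = 0 (among the integer gridlines); it crosses the y-axis at the gridline y = 0.
Finally, solving for integer coefficients yields p as stated.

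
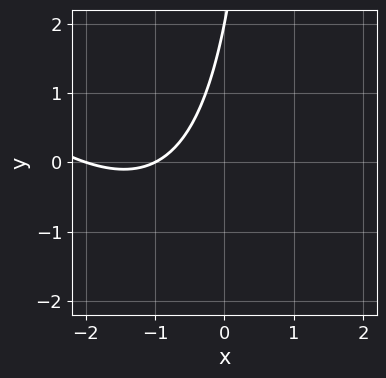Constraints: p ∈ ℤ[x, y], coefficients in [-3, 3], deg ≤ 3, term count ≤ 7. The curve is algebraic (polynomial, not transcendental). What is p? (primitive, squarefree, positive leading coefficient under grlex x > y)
x^2 + x*y + 3*x - y + 2

The degree is 2 — no degree-1 curve has this shape.
Against the integer gridlines: the x-axis gridline crossings are at x ∈ {-2, -1}; it meets the y-axis at y = 2 (among the integer gridlines).
The integer polynomial consistent with all of this is the stated p.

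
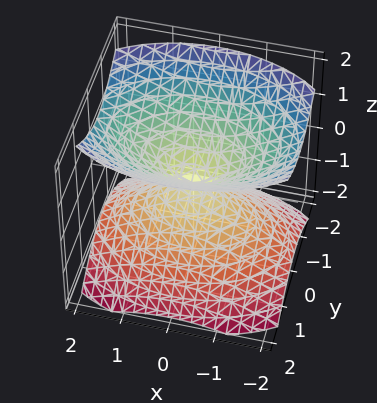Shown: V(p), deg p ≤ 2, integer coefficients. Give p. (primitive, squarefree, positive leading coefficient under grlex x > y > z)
First, the picture has 2 separate pieces. Treating them together as one polynomial.
Next, degree: two nappes meeting at a single point; a quadric, so deg p = 2.
Then, symmetries: the y ↦ −y reflection is a symmetry, so y appears only in even powers; mirror symmetry z ↦ −z ⇒ only even powers of z; the x ↦ −x reflection is a symmetry, so x appears only in even powers.
Next, reading off the gridlines: it meets the y-axis at y = 0 (among the integer gridlines); one z-axis crossing is at z = 0; it meets the x-axis at x = 0 (among the integer gridlines).
Finally, solving for integer coefficients yields p as stated.

x^2 + 2*y^2 - 2*z^2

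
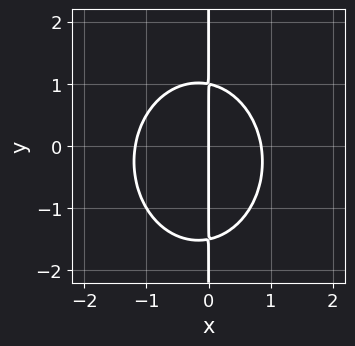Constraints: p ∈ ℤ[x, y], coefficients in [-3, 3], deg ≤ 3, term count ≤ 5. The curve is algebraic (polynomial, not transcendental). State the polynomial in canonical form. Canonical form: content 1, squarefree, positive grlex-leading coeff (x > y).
(a) deg p = 3.
(b) Against the integer gridlines: every point of the y-axis in the box is on the curve; one x-axis crossing is at x = 0.
(c) Fitting integer coefficients to these (and the overall shape) gives p.

3*x^3 + 2*x*y^2 + x^2 + x*y - 3*x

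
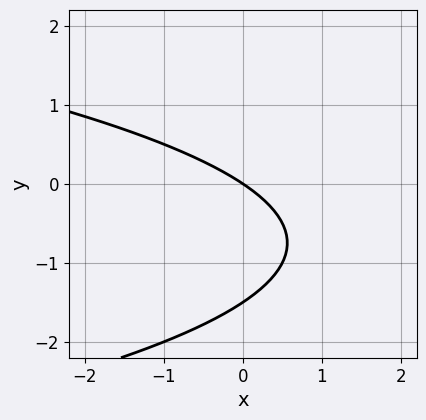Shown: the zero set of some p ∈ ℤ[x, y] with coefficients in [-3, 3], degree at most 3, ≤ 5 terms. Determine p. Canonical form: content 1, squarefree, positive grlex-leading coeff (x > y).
2*y^2 + 2*x + 3*y

1. Degree: no degree-1 curve has this shape, so deg p = 2.
2. Checking where it meets the axes: it crosses the y-axis at the gridline y = 0; one x-axis crossing is at x = 0.
3. Putting this together gives p.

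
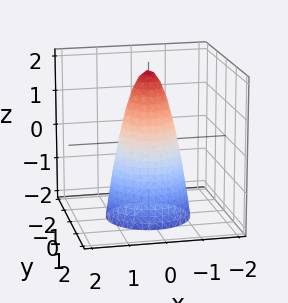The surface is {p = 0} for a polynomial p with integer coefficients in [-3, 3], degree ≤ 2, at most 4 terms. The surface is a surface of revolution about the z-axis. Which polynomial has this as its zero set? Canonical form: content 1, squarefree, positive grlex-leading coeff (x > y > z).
3*x^2 + 3*y^2 + z - 2

1. The degree is 2 — a generic line meets the surface in up to 2 points.
2. Symmetries: the z-axis is an axis of rotation, so x and y enter only as x² + y².
3. Checking where it meets the axes: it crosses the z-axis at the gridline z = 2; a circular section at z = 1 has radius between 0 and 1.
4. Together with the visible shape, these determine p as stated.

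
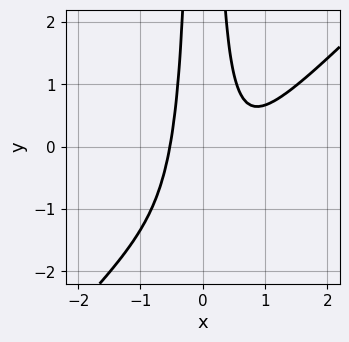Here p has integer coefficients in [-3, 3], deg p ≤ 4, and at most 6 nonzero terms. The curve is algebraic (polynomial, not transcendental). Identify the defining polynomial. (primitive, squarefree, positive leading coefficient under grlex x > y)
3*x^3 - 3*x^2*y - 2*x^2 + 1

First, deg p = 3. The shape is more complex than any degree-2 curve.
Then, reading off the gridlines: it misses every integer gridline on the y-axis.
Finally, fitting integer coefficients to these (and the overall shape) gives p.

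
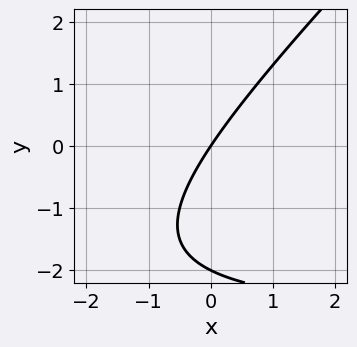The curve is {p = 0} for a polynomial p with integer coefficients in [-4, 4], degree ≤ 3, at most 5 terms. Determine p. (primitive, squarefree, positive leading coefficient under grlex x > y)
x*y - y^2 + 3*x - 2*y

(a) deg p = 2. A generic line meets the curve in up to 2 points.
(b) From the axis intercepts and sections: one x-axis crossing is at x = 0; the y-axis gridline crossings are at y ∈ {-2, 0}.
(c) Solving for integer coefficients yields p as stated.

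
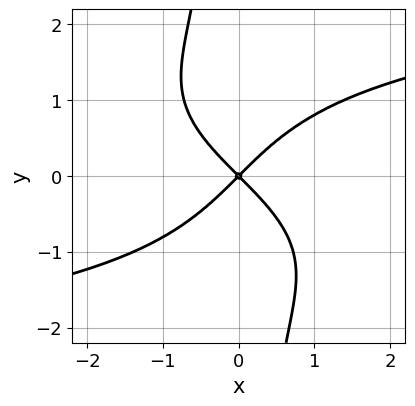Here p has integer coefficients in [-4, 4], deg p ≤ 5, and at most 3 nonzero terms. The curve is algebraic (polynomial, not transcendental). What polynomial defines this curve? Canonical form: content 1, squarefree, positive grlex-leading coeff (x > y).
(a) The degree is 4 — a generic line meets the curve in up to 4 points.
(b) Against the integer gridlines: it crosses the x-axis at the gridline x = 0; it crosses the y-axis at the gridline y = 0.
(c) Together with the visible shape, these determine p as stated.

2*x*y^3 - 3*x^2 + 3*y^2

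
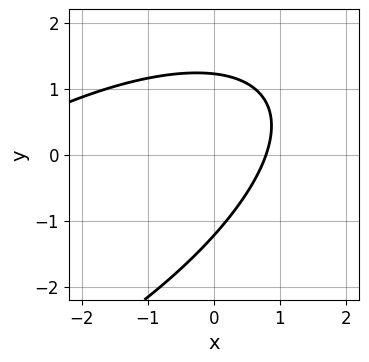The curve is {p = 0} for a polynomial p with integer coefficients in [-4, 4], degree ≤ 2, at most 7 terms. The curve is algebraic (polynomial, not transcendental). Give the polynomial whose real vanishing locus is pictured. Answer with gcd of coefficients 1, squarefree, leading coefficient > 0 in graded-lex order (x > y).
First, the degree is 2 — the shape is more complex than any degree-1 curve.
Finally, putting this together gives p.

x^2 - 2*x*y + 2*y^2 + 3*x - 3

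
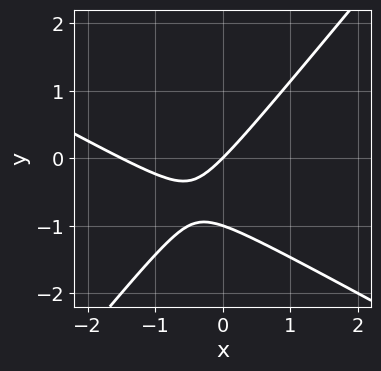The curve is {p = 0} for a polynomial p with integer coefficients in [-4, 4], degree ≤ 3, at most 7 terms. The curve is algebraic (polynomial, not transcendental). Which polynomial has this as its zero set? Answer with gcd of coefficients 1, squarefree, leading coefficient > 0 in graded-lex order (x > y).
1. deg p = 2.
2. Against the integer gridlines: one x-axis crossing is at x = 0; among the integer gridlines, it crosses the y-axis at y ∈ {-1, 0}.
3. Assembling these constraints gives the stated polynomial.

2*x^2 + 2*x*y - 3*y^2 + 3*x - 3*y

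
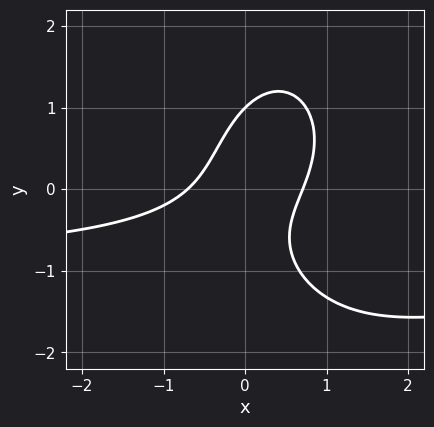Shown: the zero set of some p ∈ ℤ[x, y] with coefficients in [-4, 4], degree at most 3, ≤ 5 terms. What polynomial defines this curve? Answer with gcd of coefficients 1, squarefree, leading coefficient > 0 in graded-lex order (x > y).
2*x^2*y + y^3 + 2*x^2 - 3*x*y - 1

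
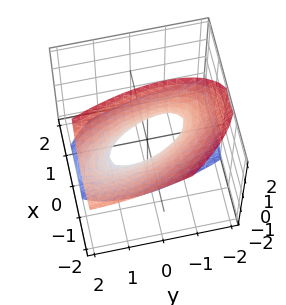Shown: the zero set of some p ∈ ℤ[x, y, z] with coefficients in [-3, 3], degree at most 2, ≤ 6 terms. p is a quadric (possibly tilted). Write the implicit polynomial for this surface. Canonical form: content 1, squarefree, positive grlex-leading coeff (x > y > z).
3*x^2 + 2*x*y + 3*x*z + y^2 - z^2 - 1

1. deg p = 2. A generic line meets the surface in up to 2 points.
2. Reading off the gridlines: it misses every integer gridline on the z-axis; the y-axis gridline crossings are at y ∈ {-1, 1}.
3. Together with the visible shape, these determine p as stated.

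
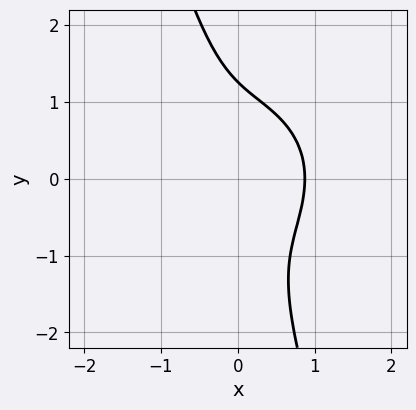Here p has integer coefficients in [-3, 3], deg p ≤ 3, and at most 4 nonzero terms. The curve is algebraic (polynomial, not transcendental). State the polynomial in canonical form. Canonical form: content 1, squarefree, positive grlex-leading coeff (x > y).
3*x^3 + 3*x*y^2 + y^3 - 2

1. The degree is 3 — no degree-2 curve has this shape.
2. The integer polynomial consistent with all of this is the stated p.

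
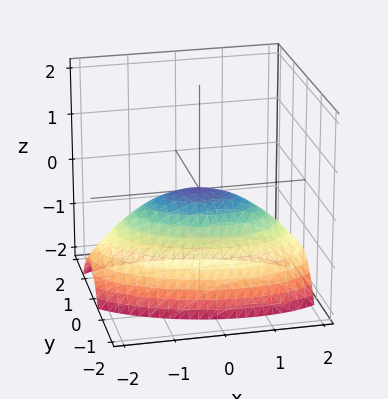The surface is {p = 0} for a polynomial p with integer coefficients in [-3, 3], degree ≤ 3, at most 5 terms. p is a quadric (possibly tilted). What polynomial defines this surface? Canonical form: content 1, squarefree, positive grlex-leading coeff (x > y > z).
x^2 + x*y + 3*y^2 + 3*z

(a) The degree is 2 — the shape is more complex than any degree-1 surface.
(b) From the axis intercepts and sections: it meets the z-axis at z = 0 (among the integer gridlines); one x-axis crossing is at x = 0.
(c) Fitting integer coefficients to these (and the overall shape) gives p.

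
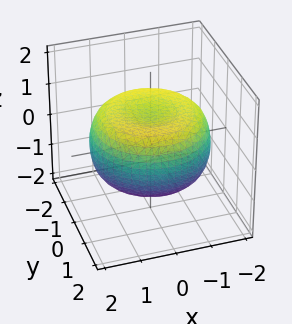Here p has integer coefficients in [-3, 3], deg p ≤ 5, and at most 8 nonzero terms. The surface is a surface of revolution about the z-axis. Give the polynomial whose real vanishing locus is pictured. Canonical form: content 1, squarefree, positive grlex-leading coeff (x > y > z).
x^4 + 2*x^2*y^2 + y^4 - 2*x^2 - 2*y^2 + 3*z^2 - 2

The degree is 4 — no degree-3 surface has this shape.
Symmetries: rotational symmetry about the z-axis ⇒ p depends on x, y only through x² + y².
From the visible intercepts: a circular section at z = 1 has radius exactly 1.
Assembling these constraints gives the stated polynomial.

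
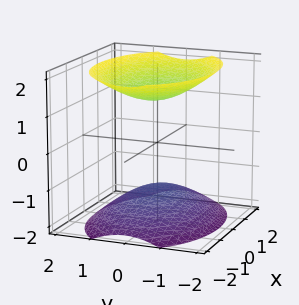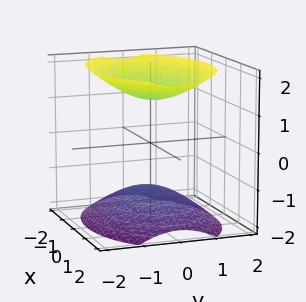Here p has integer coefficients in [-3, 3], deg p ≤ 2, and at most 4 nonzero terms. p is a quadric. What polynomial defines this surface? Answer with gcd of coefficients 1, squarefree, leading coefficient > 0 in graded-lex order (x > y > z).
x^2 + 2*y^2 - 2*z^2 + 3

The picture has 2 separate pieces. They look like related sheets of one shape, so recover p as a whole.
deg p = 2. Two sheets facing apart; a quadric.
Symmetries: the z ↦ −z reflection is a symmetry, so z appears only in even powers; mirror symmetry y ↦ −y ⇒ only even powers of y; mirror symmetry x ↦ −x ⇒ only even powers of x.
Checking where it meets the axes: no x-intercept at any integer in the box; no y-intercept at any integer in the box.
Putting this together gives p.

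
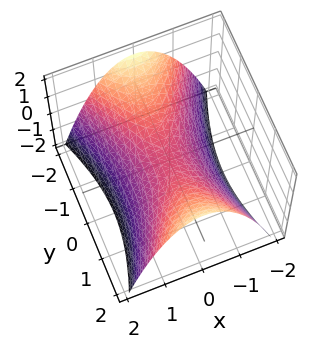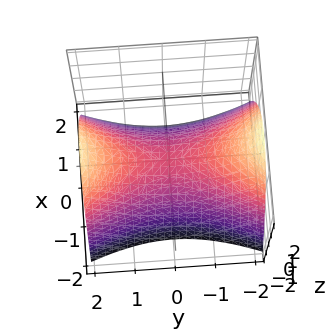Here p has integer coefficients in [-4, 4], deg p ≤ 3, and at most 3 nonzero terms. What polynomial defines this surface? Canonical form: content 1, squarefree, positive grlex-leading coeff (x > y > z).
3*x^2 - y^2 + 3*z

(a) Degree: a hyperbolic paraboloid; a quadric, so deg p = 2.
(b) Symmetries: mirror symmetry y ↦ −y ⇒ only even powers of y; it's symmetric under x → −x, forcing even powers of x.
(c) Reading off the gridlines: it crosses the x-axis at the gridline x = 0; one z-axis crossing is at z = 0; it meets the y-axis at y = 0 (among the integer gridlines).
(d) Fitting integer coefficients to these (and the overall shape) gives p.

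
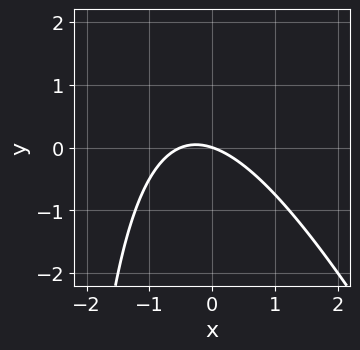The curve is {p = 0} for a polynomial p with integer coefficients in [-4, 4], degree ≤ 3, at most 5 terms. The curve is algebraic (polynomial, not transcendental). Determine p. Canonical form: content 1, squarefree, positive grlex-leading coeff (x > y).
2*x^2 + x*y + x + 3*y

First, degree: a generic line meets the curve in up to 2 points, so deg p = 2.
Next, reading off the gridlines: one x-axis crossing is at x = 0; it meets the y-axis at y = 0 (among the integer gridlines).
Finally, putting this together gives p.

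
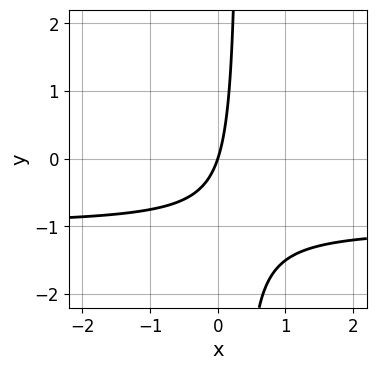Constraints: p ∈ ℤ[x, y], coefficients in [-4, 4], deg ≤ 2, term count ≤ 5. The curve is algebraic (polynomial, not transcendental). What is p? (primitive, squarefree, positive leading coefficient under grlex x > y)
First, deg p = 2. No degree-1 curve has this shape.
Then, from the axis intercepts and sections: it meets the y-axis at y = 0 (among the integer gridlines); one x-axis crossing is at x = 0.
Finally, assembling these constraints gives the stated polynomial.

3*x*y + 3*x - y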